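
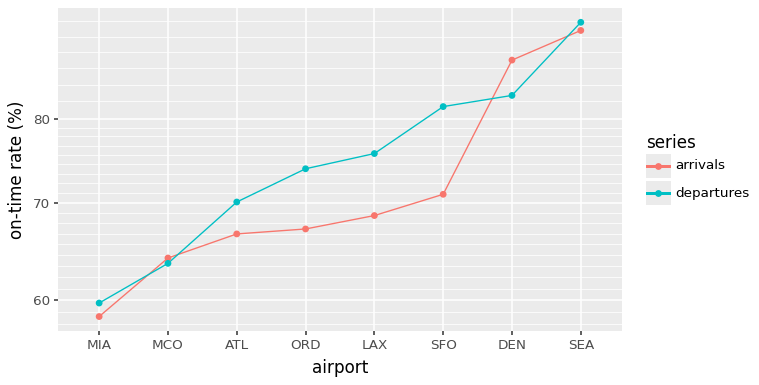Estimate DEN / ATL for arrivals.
≈ 1.38×

DEN ≈ 90, ATL ≈ 65; 90/65 ≈ 1.38.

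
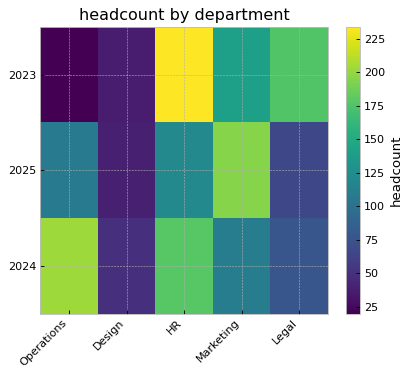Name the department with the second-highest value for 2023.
Top 3 for 2023: HR ≈ 240, Legal ≈ 180, Marketing ≈ 140.

Legal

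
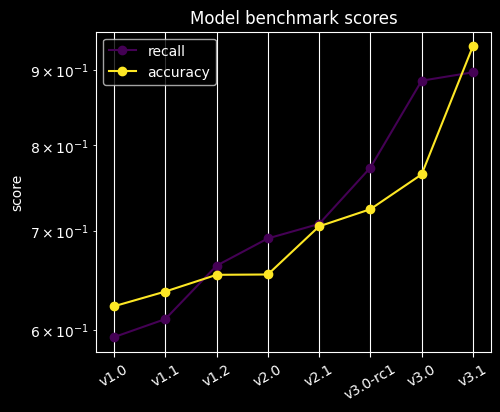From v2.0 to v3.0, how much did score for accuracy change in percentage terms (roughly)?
v2.0 ≈ 0.65, v3.0 ≈ 0.75; (0.75 − 0.65) / 0.65 ≈ +15.4%.

≈ +15.4%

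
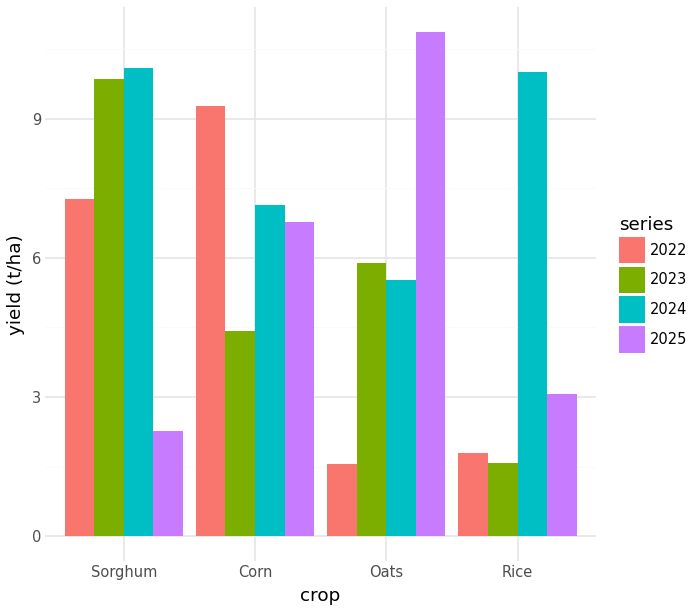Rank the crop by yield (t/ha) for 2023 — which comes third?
Corn

Top 4 for 2023: Sorghum ≈ 10, Oats ≈ 6, Corn ≈ 4, Rice ≈ 2.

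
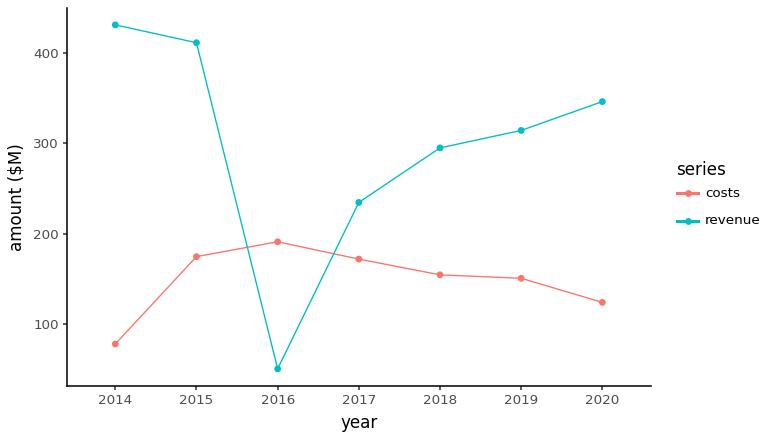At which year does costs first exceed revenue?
2015: costs ≈ 150 vs revenue ≈ 400 (not yet); 2016: costs ≈ 200 vs revenue ≈ 50 (first crossover).

2016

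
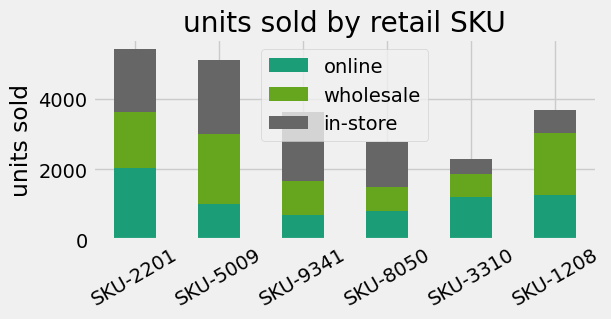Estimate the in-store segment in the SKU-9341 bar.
in-store top ≈ 3500, bottom ≈ 1500; segment ≈ 2000.

≈ 2000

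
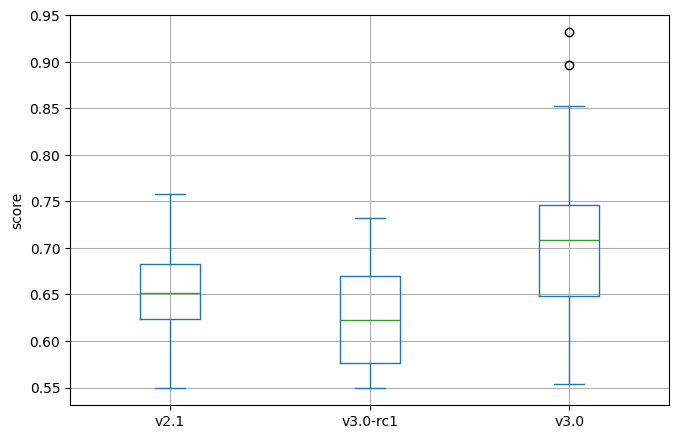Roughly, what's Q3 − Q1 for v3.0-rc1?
Q3 ≈ 0.67, Q1 ≈ 0.58; IQR ≈ 0.09.

≈ 0.09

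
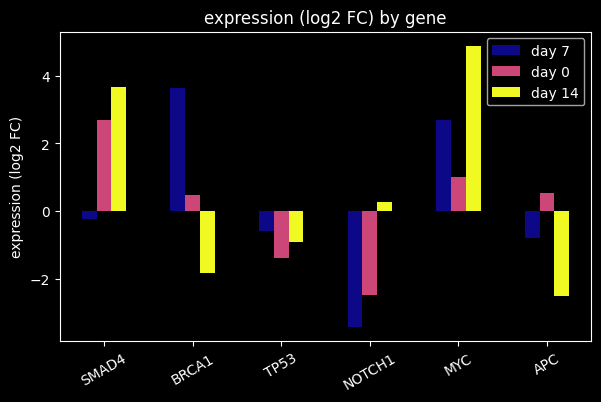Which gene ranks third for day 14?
NOTCH1

Top 4 for day 14: MYC ≈ 5, SMAD4 ≈ 4, NOTCH1 ≈ 0, TP53 ≈ -1.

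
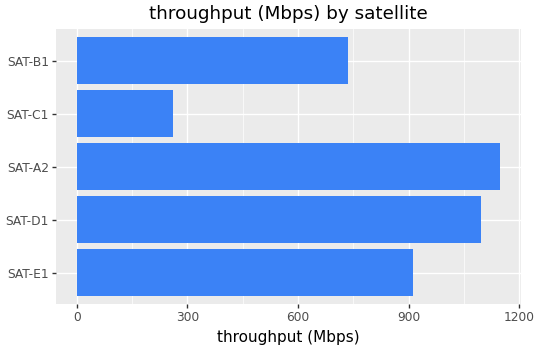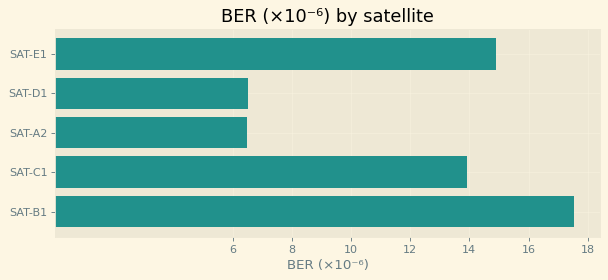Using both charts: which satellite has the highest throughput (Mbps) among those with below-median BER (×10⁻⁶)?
SAT-A2

Chart 2 median BER (×10⁻⁶) ≈ 14; below-median satellites: SAT-D1, SAT-A2. Among those, SAT-A2 has the highest throughput (Mbps) (≈ 1200).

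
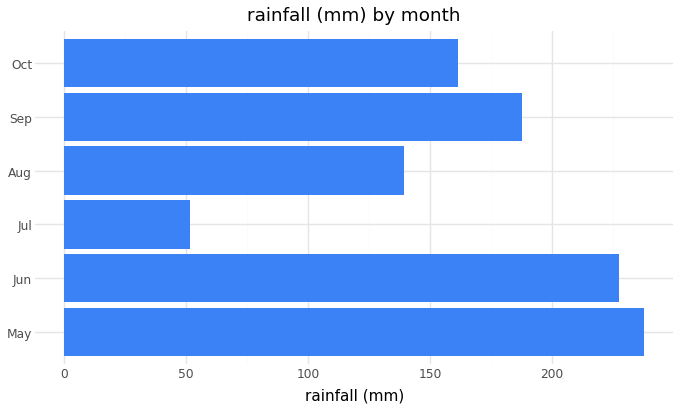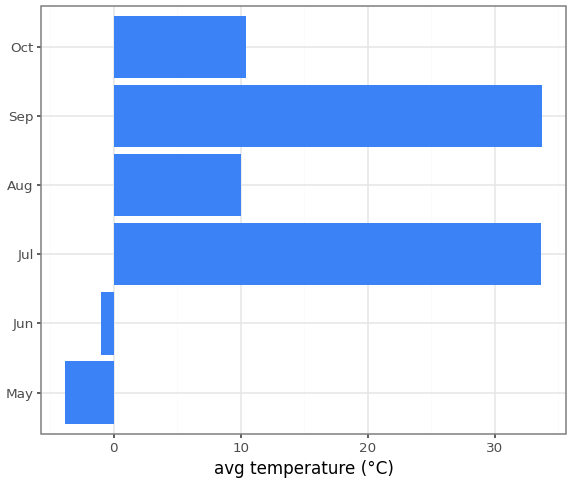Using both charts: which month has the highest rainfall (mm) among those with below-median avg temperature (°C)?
Chart 2 median avg temperature (°C) ≈ 10; below-median months: May, Jun, Aug. Among those, May has the highest rainfall (mm) (≈ 250).

May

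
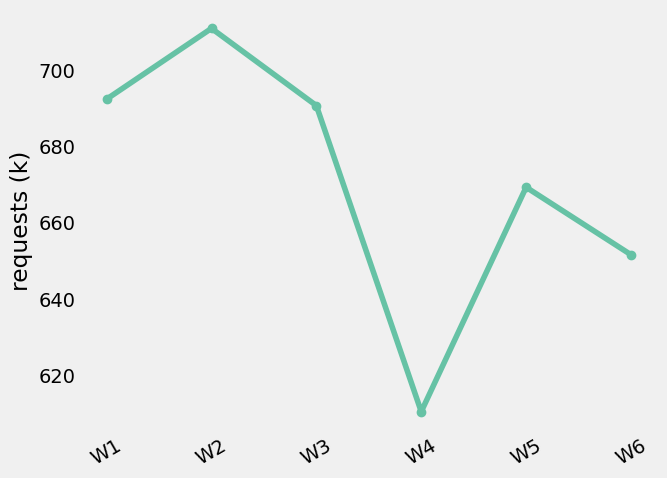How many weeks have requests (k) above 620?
Above 620: W1, W2, W3, W5, W6.

5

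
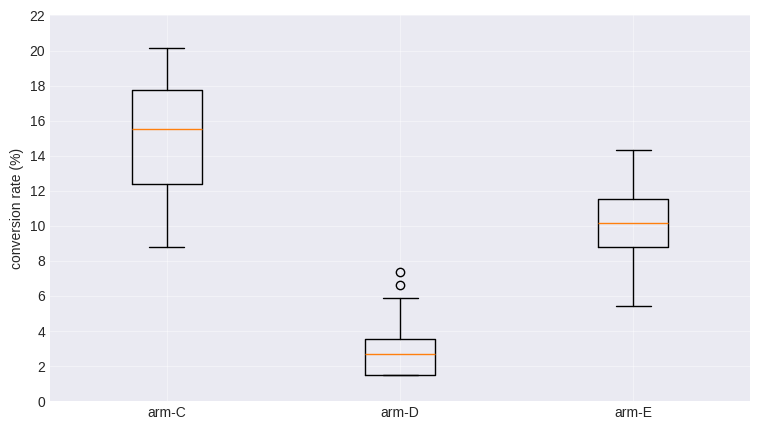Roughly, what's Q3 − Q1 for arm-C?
Q3 ≈ 18, Q1 ≈ 12; IQR ≈ 6.

≈ 6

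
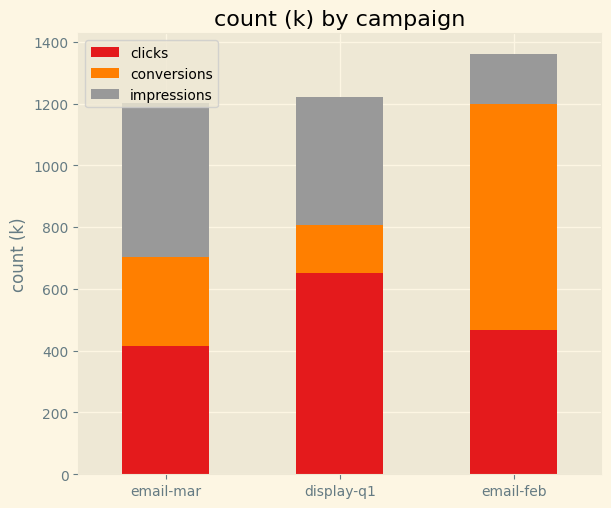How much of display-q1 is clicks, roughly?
≈ 600

clicks top ≈ 600, bottom ≈ 0; segment ≈ 600.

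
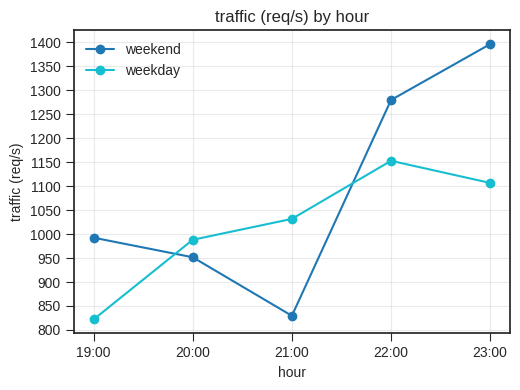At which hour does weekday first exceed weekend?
20:00

19:00: weekday ≈ 800 vs weekend ≈ 1000 (not yet); 20:00: weekday ≈ 1000 vs weekend ≈ 950 (first crossover).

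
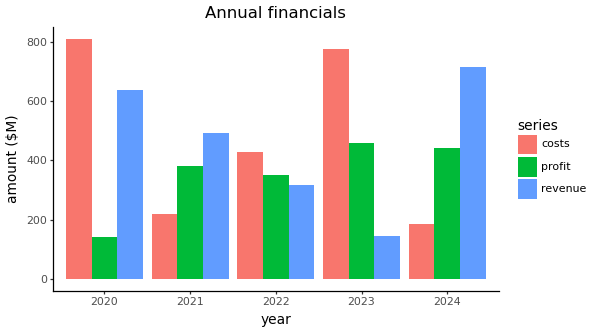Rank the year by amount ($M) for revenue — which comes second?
2020

Top 3 for revenue: 2024 ≈ 700, 2020 ≈ 600, 2021 ≈ 500.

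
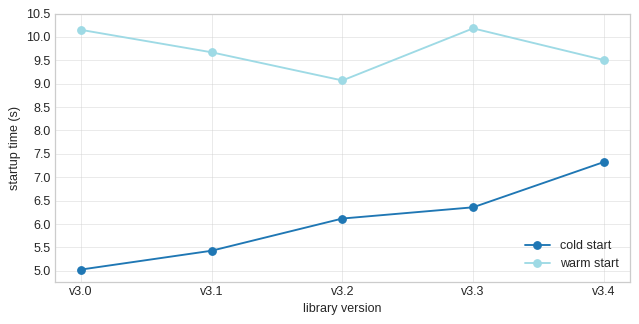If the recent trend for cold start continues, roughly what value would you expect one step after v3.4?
≈ 8.25

Last three: 6.0, 6.5, 7.5 → slope ≈ 0.75/step → next ≈ 8.25.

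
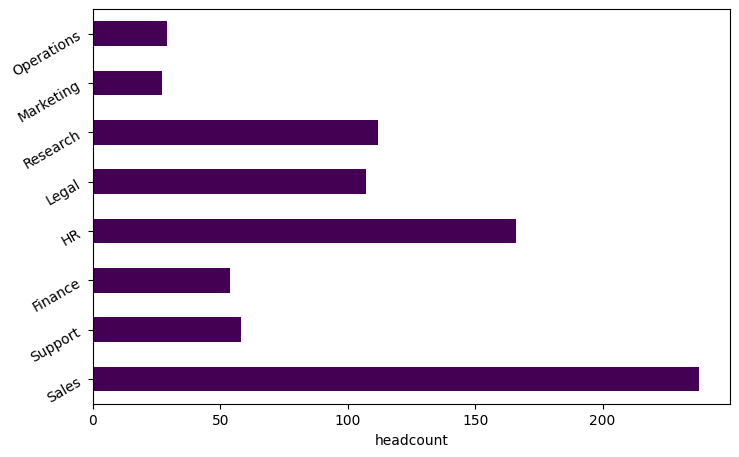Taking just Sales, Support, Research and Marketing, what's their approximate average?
(240 + 60 + 120 + 20) / 4 ≈ 110.

≈ 110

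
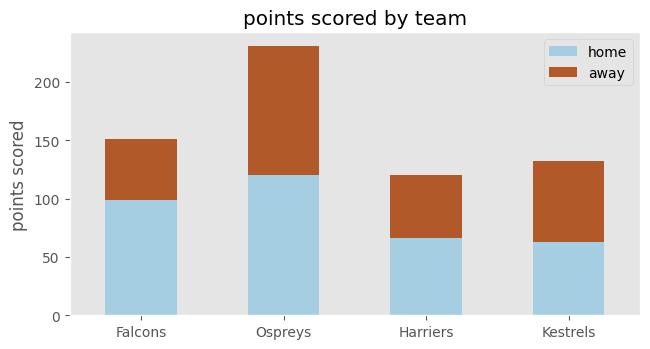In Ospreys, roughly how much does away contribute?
≈ 120

away top ≈ 240, bottom ≈ 120; segment ≈ 120.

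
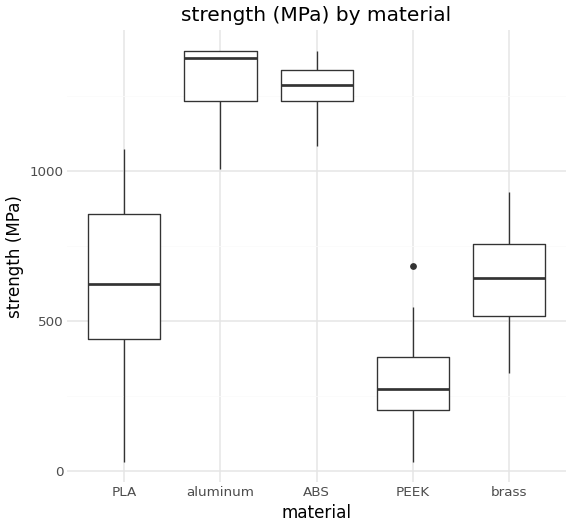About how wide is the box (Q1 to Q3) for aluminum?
≈ 200

Q3 ≈ 1400, Q1 ≈ 1200; IQR ≈ 200.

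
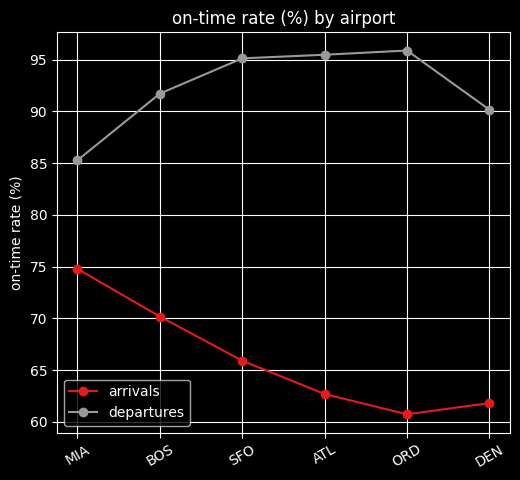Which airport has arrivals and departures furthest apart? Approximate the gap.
ORD: arrivals ≈ 60, departures ≈ 95 → gap ≈ 35. Next-largest (ATL) is only ≈ 30.

ORD, ≈ 35 %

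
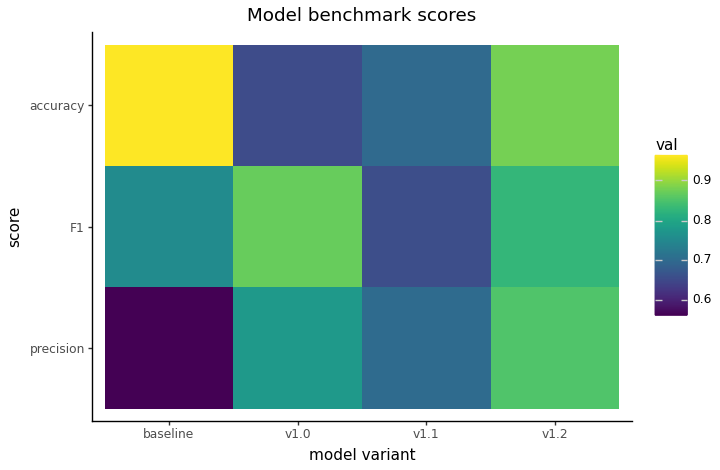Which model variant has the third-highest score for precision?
Top 4 for precision: v1.2 ≈ 0.85, v1.0 ≈ 0.80, v1.1 ≈ 0.70, baseline ≈ 0.55.

v1.1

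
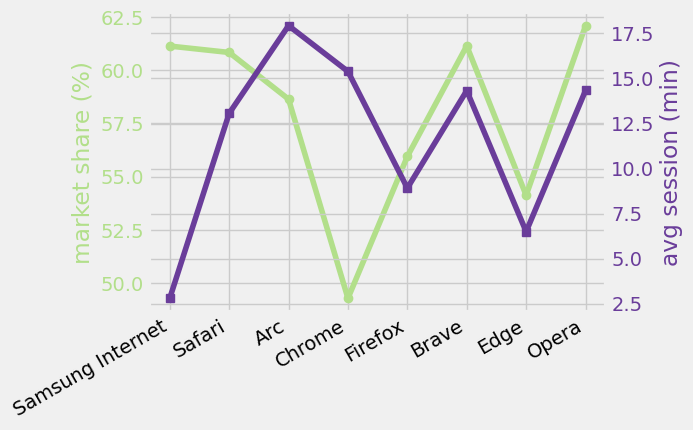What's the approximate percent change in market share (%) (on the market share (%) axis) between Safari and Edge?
≈ -10%

Safari ≈ 60, Edge ≈ 54; (54 − 60) / 60 ≈ -10%.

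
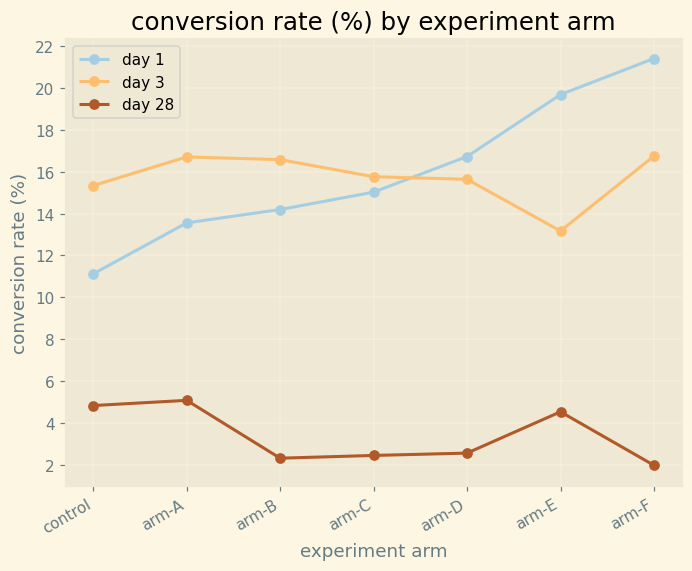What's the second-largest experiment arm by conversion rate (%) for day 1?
arm-E

Top 3 for day 1: arm-F ≈ 22, arm-E ≈ 20, arm-D ≈ 16.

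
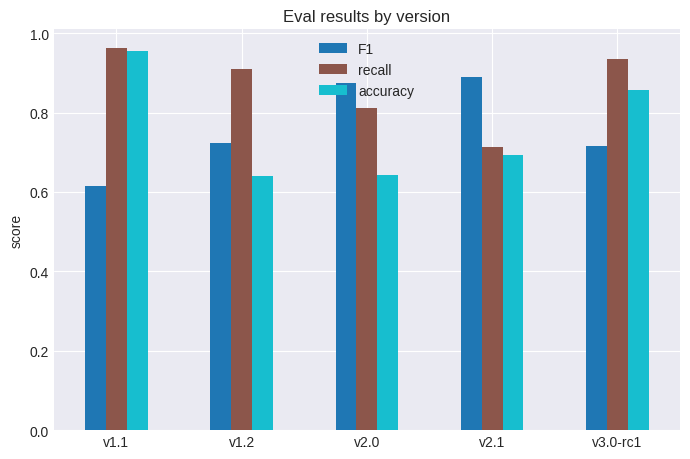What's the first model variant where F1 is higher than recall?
v2.0

v1.2: F1 ≈ 0.7 vs recall ≈ 0.9 (not yet); v2.0: F1 ≈ 0.9 vs recall ≈ 0.8 (first crossover).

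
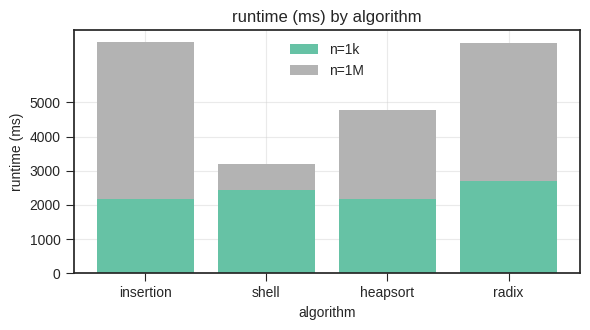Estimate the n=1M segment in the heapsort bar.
≈ 3000

n=1M top ≈ 5000, bottom ≈ 2000; segment ≈ 3000.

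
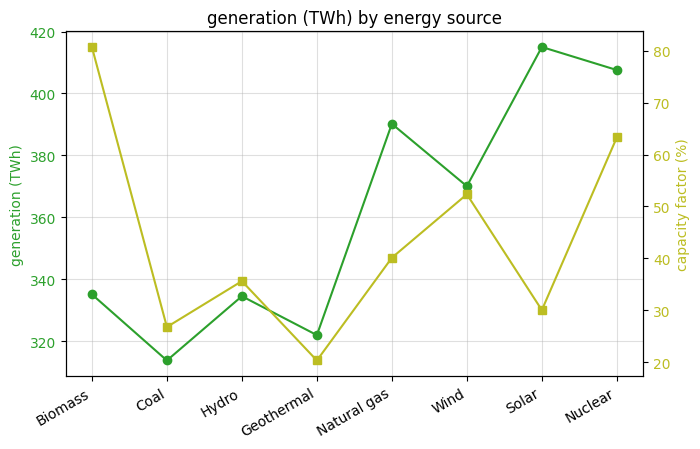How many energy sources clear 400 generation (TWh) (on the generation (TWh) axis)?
2

Above 400: Solar, Nuclear.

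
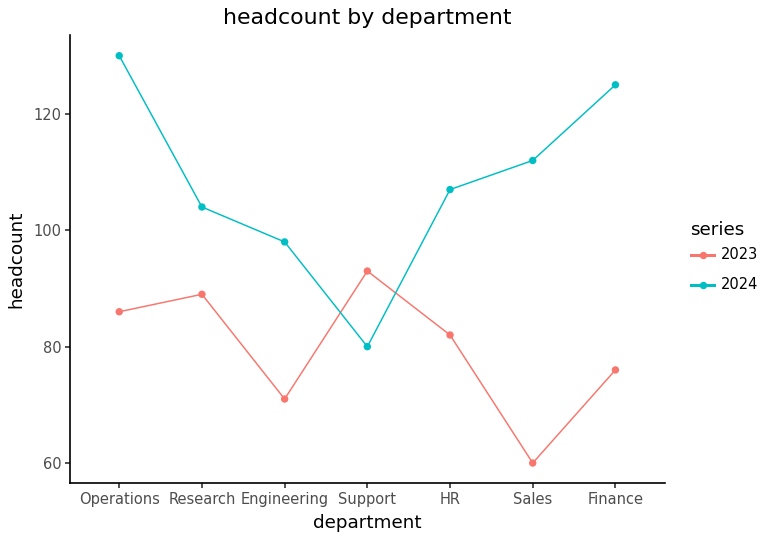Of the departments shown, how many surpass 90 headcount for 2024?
Above 90: Operations, Research, Engineering, HR, Sales, Finance.

6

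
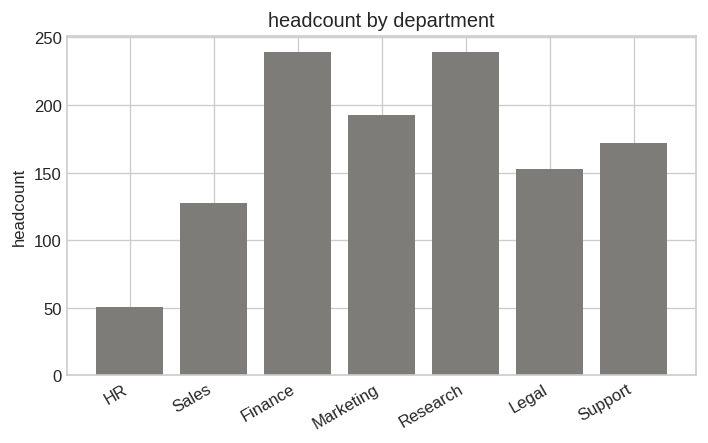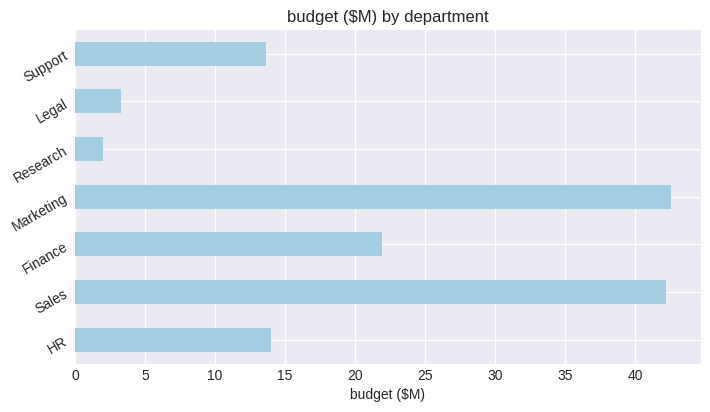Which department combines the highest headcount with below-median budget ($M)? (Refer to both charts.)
Research

Chart 2 median budget ($M) ≈ 15; below-median departments: Research, Legal, Support. Among those, Research has the highest headcount (≈ 250).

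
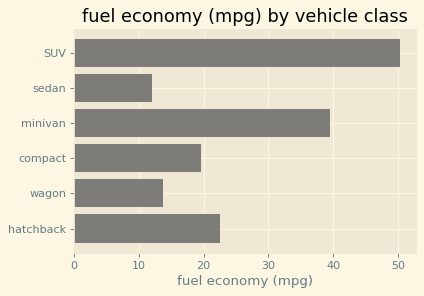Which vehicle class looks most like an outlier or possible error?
SUV

SUV ≈ 50; the rest sit between ≈ 10 and ≈ 40.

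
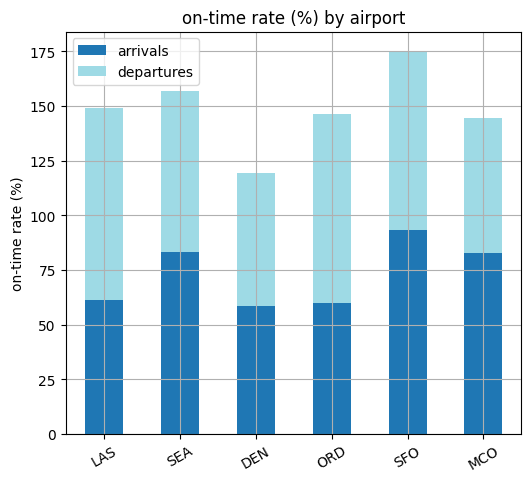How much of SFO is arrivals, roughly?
arrivals top ≈ 100, bottom ≈ 0; segment ≈ 100.

≈ 100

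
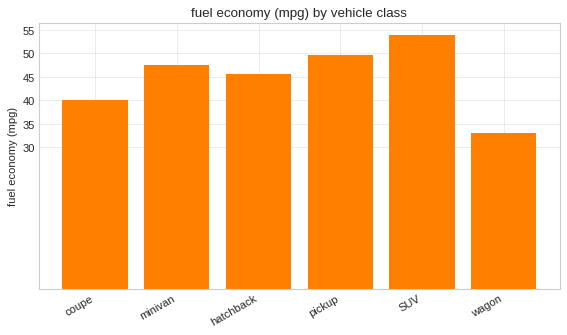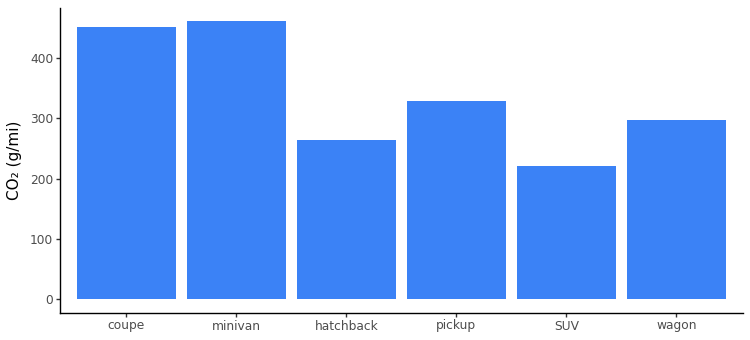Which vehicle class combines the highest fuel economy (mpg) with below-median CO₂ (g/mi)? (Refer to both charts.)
SUV

Chart 2 median CO₂ (g/mi) ≈ 300; below-median vehicle classes: hatchback, SUV, wagon. Among those, SUV has the highest fuel economy (mpg) (≈ 55).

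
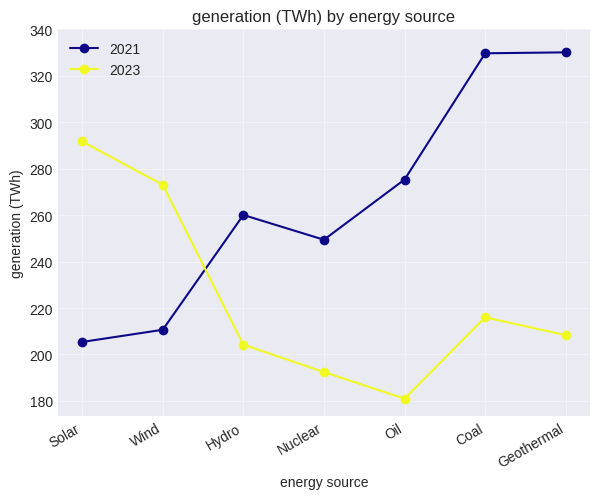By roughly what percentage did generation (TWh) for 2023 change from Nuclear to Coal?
≈ +10%

Nuclear ≈ 200, Coal ≈ 220; (220 − 200) / 200 ≈ +10%.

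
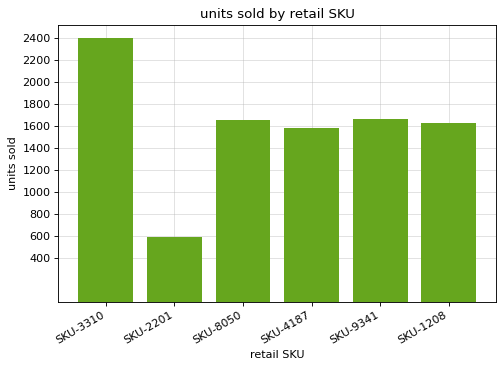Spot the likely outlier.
SKU-2201

SKU-2201 ≈ 600; the rest sit between ≈ 1600 and ≈ 2400.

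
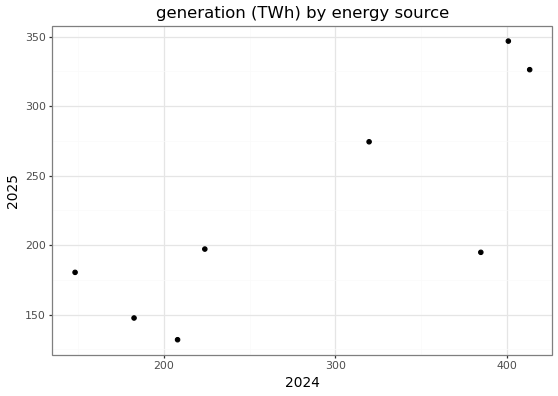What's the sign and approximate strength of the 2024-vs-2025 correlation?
positive, strong

Points are positively correlated; strong (|r| ≈ 0.8).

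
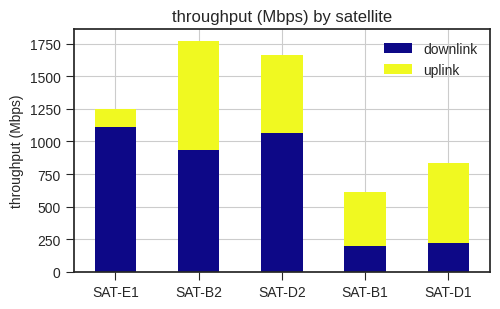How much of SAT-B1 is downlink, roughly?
downlink top ≈ 200, bottom ≈ 0; segment ≈ 200.

≈ 200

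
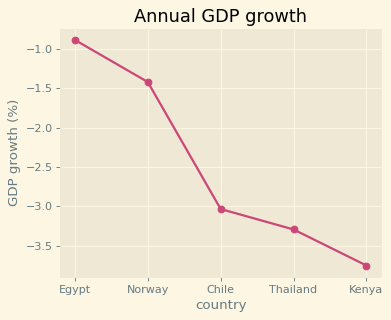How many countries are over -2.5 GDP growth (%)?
2

Above -2.5: Egypt, Norway.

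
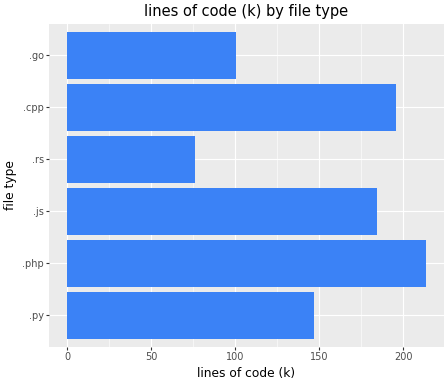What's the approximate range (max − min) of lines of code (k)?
≈ 140

Max .php ≈ 220, min .rs ≈ 80; range ≈ 140.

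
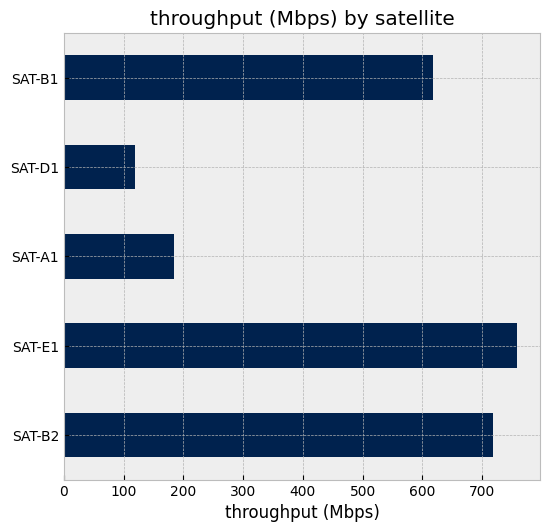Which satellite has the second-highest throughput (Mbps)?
Top 3: SAT-E1 ≈ 800, SAT-B2 ≈ 700, SAT-B1 ≈ 600.

SAT-B2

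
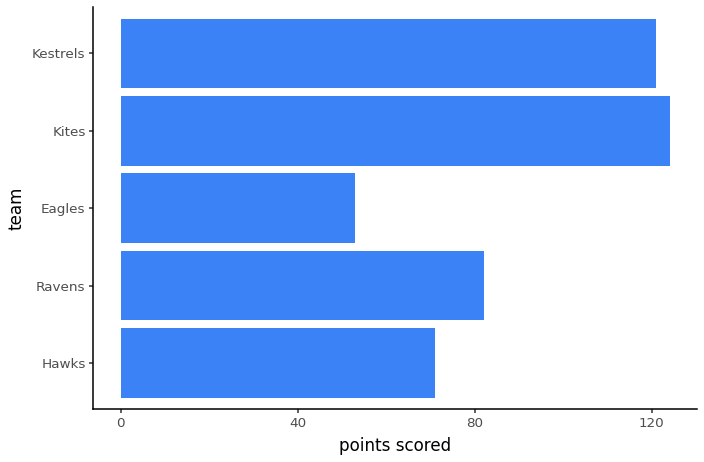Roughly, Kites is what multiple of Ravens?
≈ 1.5×

Kites ≈ 120, Ravens ≈ 80; 120/80 ≈ 1.5.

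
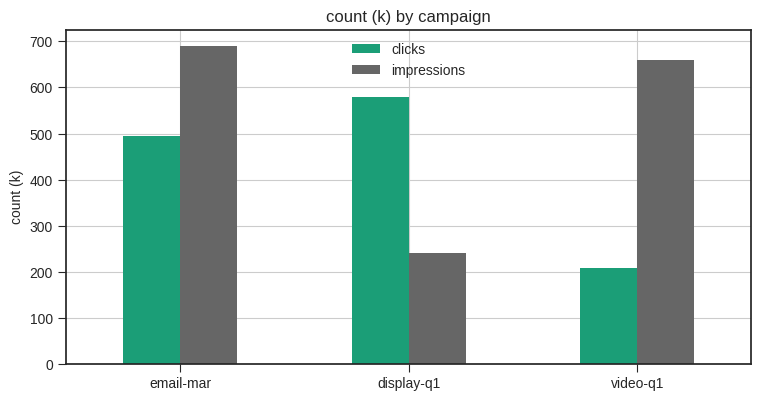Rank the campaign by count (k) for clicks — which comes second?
Top 3 for clicks: display-q1 ≈ 600, email-mar ≈ 500, video-q1 ≈ 200.

email-mar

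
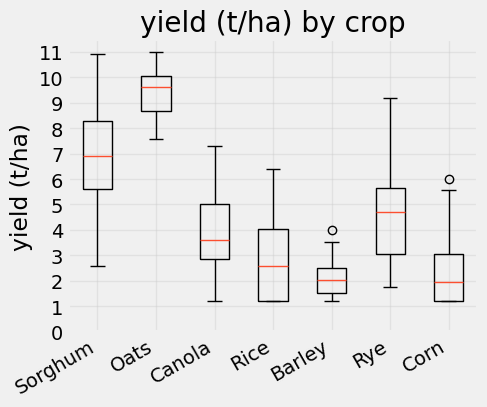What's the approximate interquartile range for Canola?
Q3 ≈ 5, Q1 ≈ 3; IQR ≈ 2.

≈ 2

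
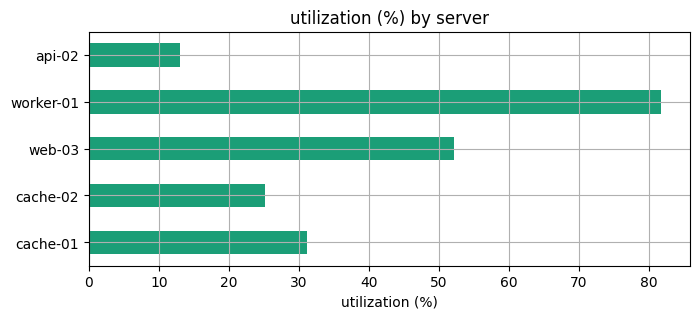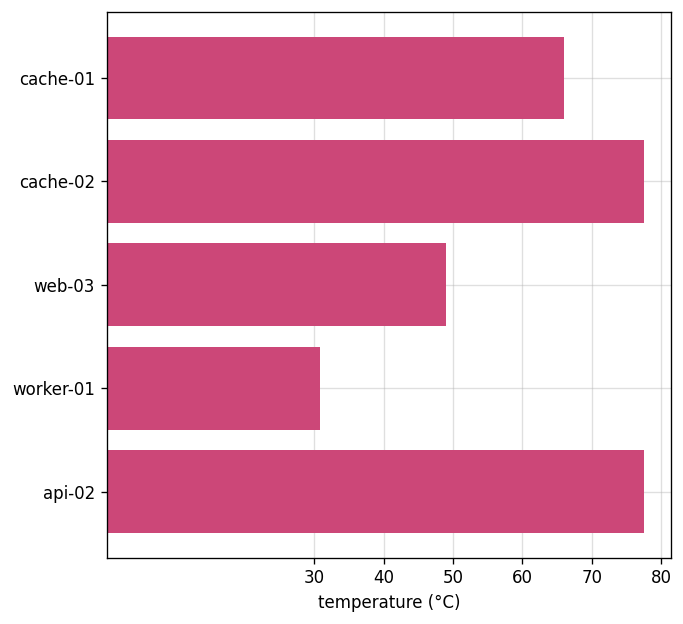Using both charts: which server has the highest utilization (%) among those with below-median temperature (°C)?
worker-01

Chart 2 median temperature (°C) ≈ 70; below-median servers: web-03, worker-01. Among those, worker-01 has the highest utilization (%) (≈ 80).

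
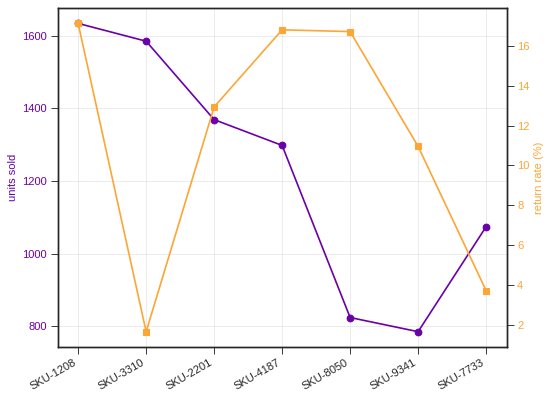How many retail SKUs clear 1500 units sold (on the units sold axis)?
Above 1500: SKU-1208, SKU-3310.

2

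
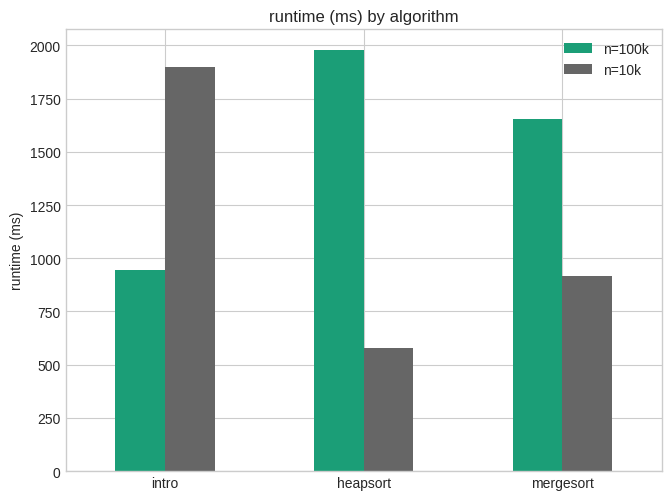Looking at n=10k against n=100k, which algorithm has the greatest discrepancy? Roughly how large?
heapsort: n=10k ≈ 600, n=100k ≈ 2000 → gap ≈ 1400. Next-largest (intro) is only ≈ 800.

heapsort, ≈ 1400 ms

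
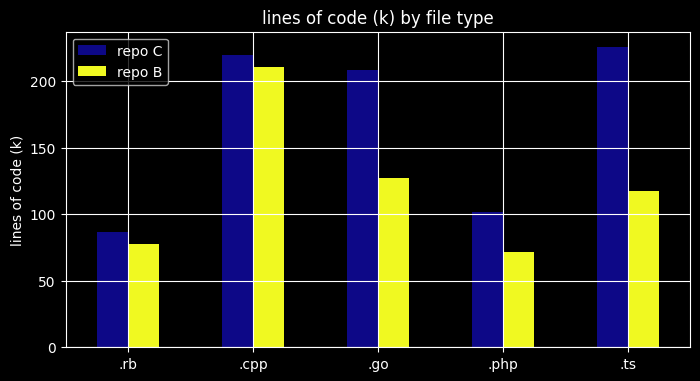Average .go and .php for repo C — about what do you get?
(200 + 100) / 2 ≈ 150.

≈ 150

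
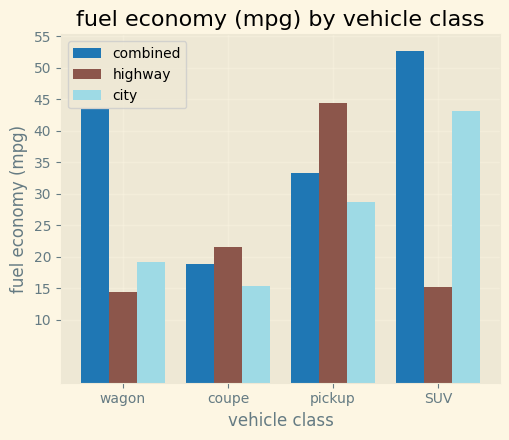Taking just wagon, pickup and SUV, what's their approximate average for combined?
(45 + 35 + 55) / 3 ≈ 45.

≈ 45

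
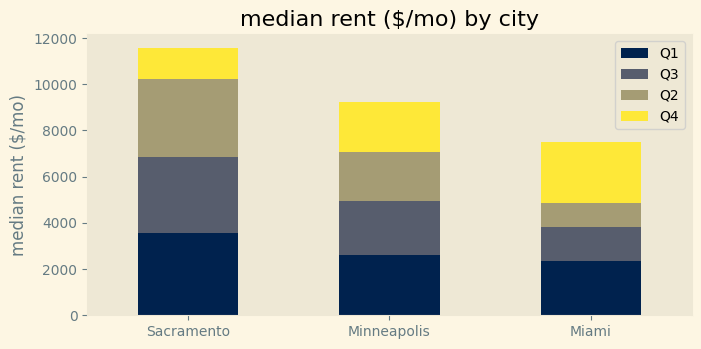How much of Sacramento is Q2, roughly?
≈ 3000

Q2 top ≈ 10000, bottom ≈ 7000; segment ≈ 3000.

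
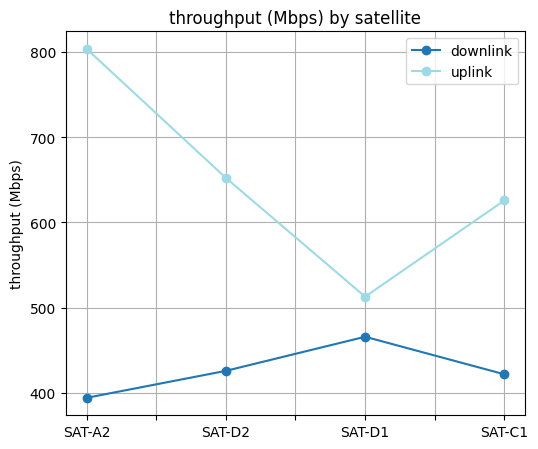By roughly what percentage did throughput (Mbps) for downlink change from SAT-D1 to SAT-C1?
≈ -11.1%

SAT-D1 ≈ 450, SAT-C1 ≈ 400; (400 − 450) / 450 ≈ -11.1%.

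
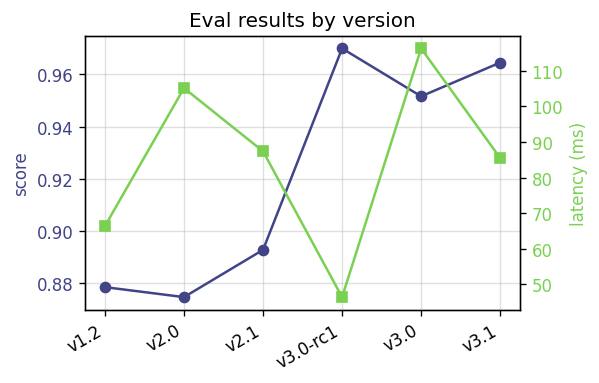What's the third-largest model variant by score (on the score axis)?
v3.0

Top 4 (on the score axis): v3.0-rc1 ≈ 0.97, v3.1 ≈ 0.96, v3.0 ≈ 0.95, v2.1 ≈ 0.89.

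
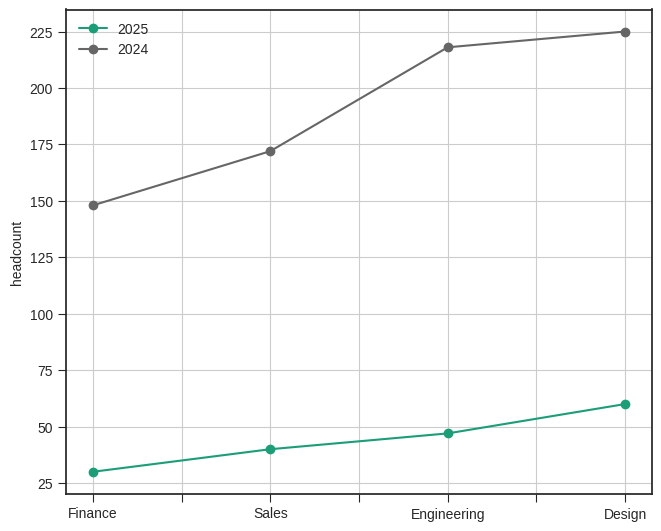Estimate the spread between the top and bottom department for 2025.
Max Design ≈ 60, min Finance ≈ 40; range ≈ 20.

≈ 20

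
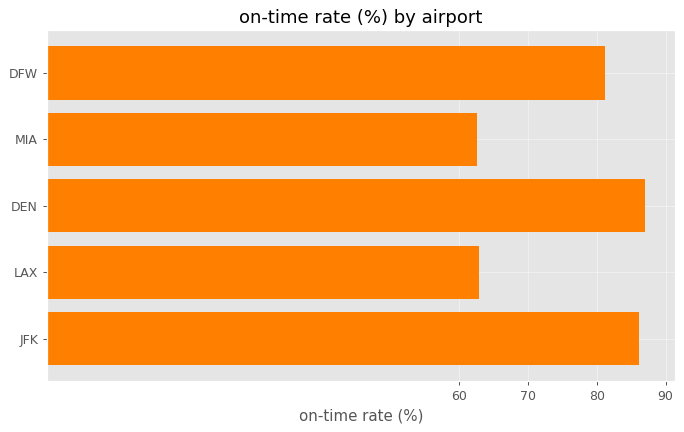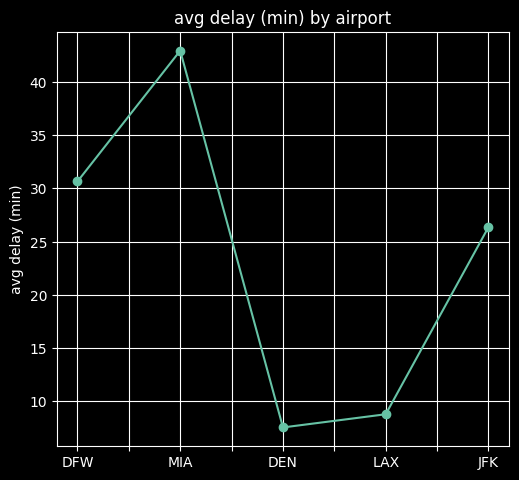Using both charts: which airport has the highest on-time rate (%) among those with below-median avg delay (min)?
Chart 2 median avg delay (min) ≈ 25; below-median airports: DEN, LAX. Among those, DEN has the highest on-time rate (%) (≈ 90).

DEN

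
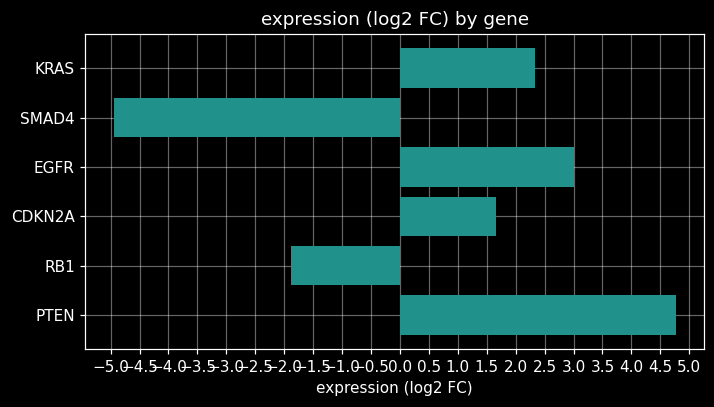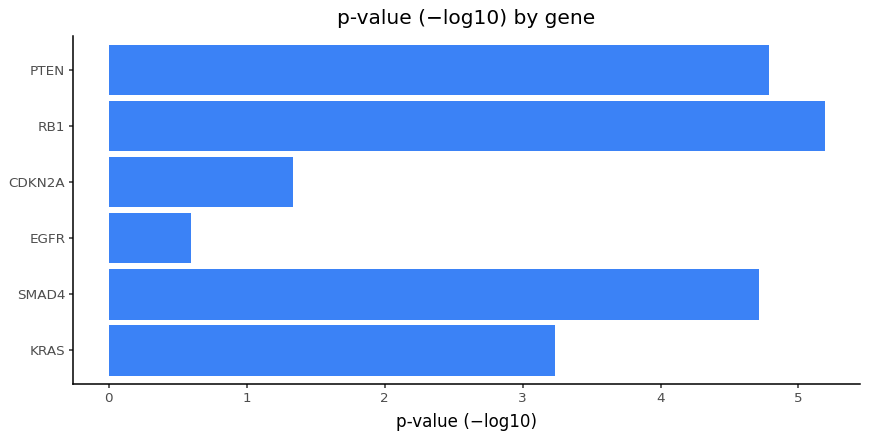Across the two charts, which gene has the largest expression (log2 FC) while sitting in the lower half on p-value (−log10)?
Chart 2 median p-value (−log10) ≈ 4; below-median genes: KRAS, EGFR, CDKN2A. Among those, EGFR has the highest expression (log2 FC) (≈ 3).

EGFR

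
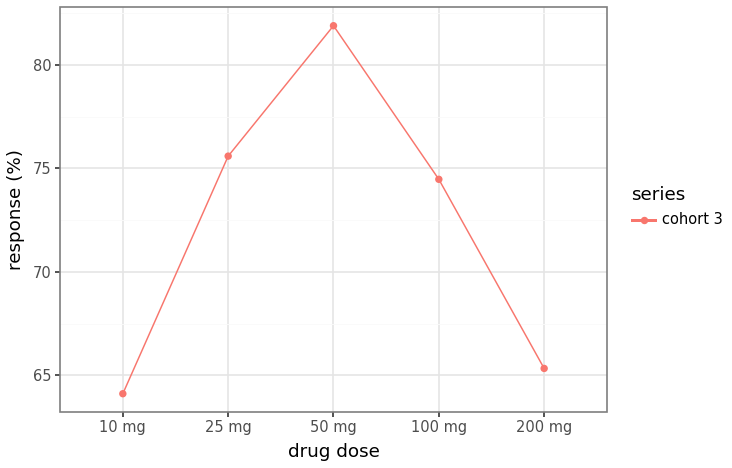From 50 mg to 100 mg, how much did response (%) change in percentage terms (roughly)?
50 mg ≈ 82, 100 mg ≈ 74; (74 − 82) / 82 ≈ -9.8%.

≈ -9.8%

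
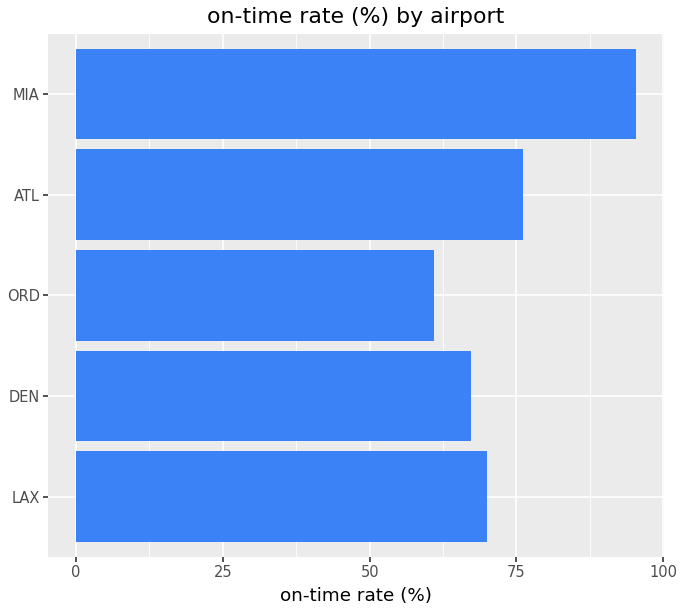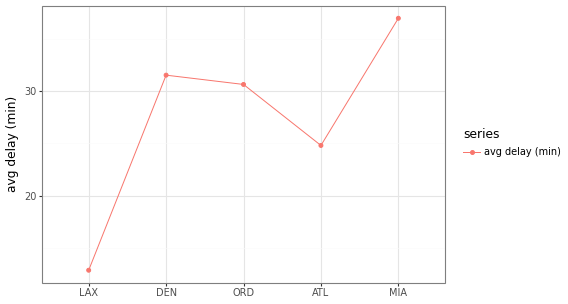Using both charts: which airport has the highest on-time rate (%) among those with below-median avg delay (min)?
Chart 2 median avg delay (min) ≈ 30; below-median airports: LAX, ATL. Among those, ATL has the highest on-time rate (%) (≈ 80).

ATL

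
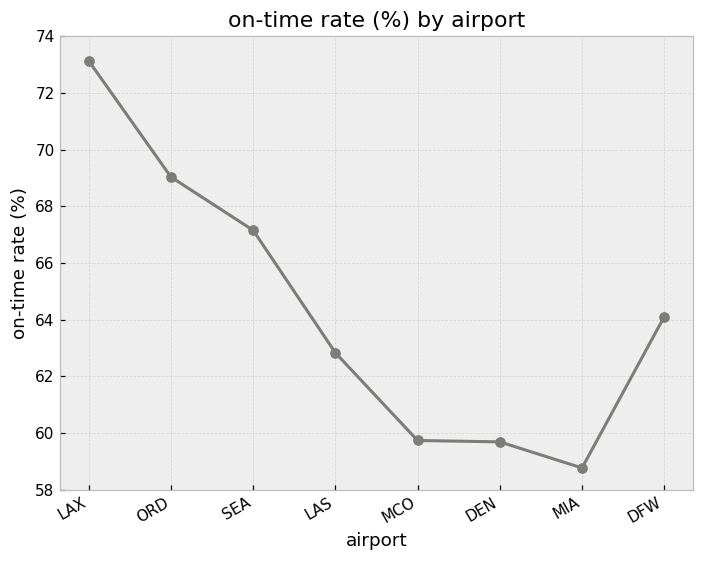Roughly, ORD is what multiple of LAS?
≈ 1.13×

ORD ≈ 70, LAS ≈ 62; 70/62 ≈ 1.13.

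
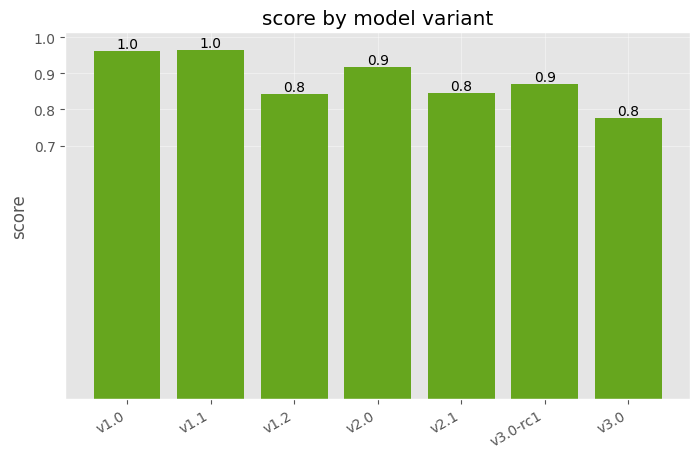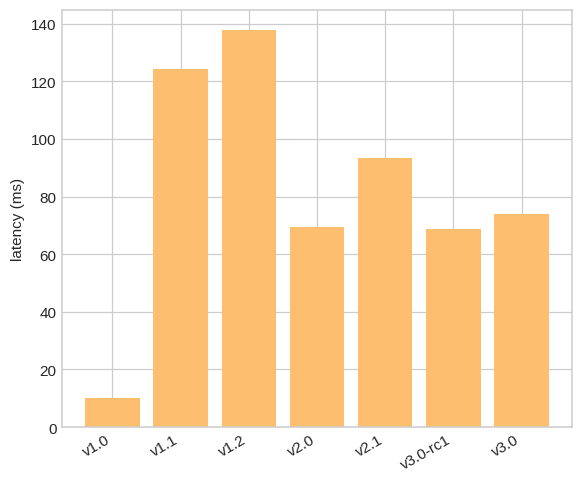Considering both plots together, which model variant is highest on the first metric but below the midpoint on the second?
Chart 2 median latency (ms) ≈ 80; below-median model variants: v1.0, v2.0, v3.0-rc1. Among those, v1.0 has the highest score (≈ 1).

v1.0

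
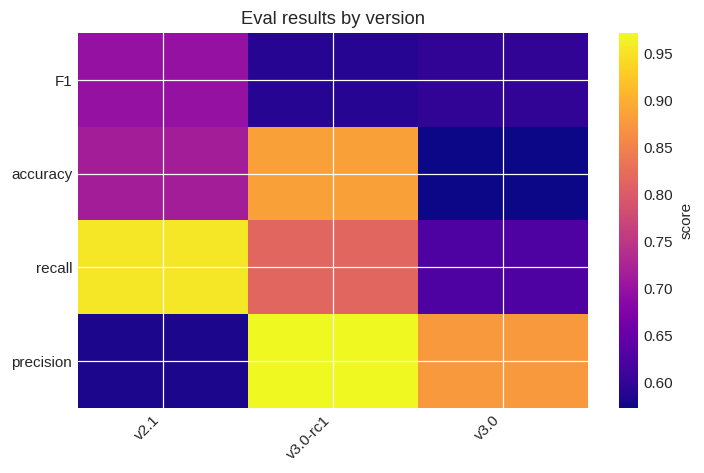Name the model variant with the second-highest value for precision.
v3.0

Top 3 for precision: v3.0-rc1 ≈ 0.95, v3.0 ≈ 0.90, v2.1 ≈ 0.60.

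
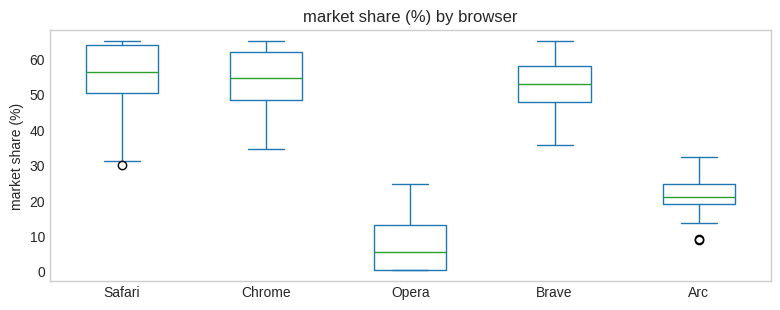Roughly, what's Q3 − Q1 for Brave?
Q3 ≈ 60, Q1 ≈ 50; IQR ≈ 10.

≈ 10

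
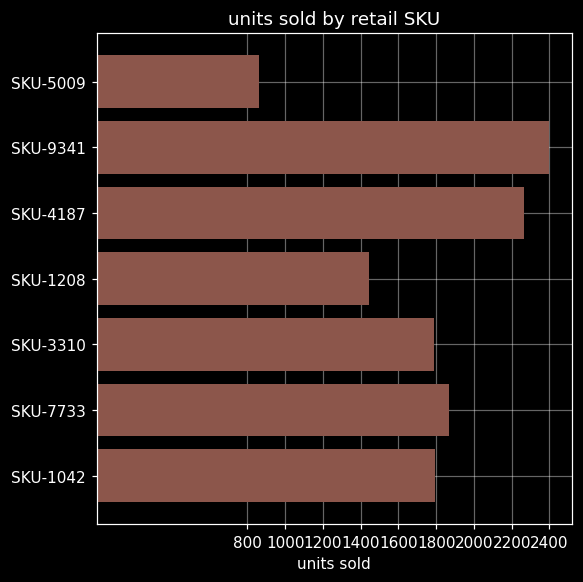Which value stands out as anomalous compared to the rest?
SKU-5009

SKU-5009 ≈ 800; the rest sit between ≈ 1400 and ≈ 2400.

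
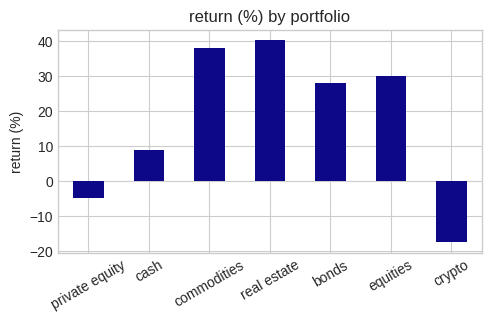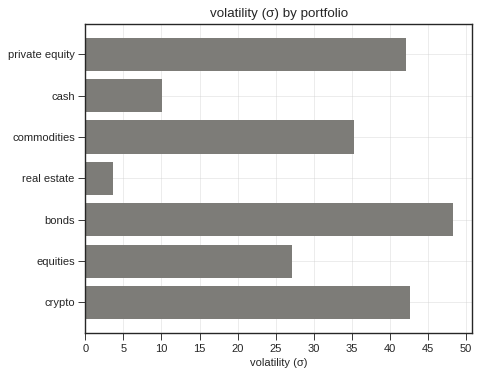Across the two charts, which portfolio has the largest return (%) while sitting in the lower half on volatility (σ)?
real estate

Chart 2 median volatility (σ) ≈ 35; below-median portfolios: cash, real estate, equities. Among those, real estate has the highest return (%) (≈ 40).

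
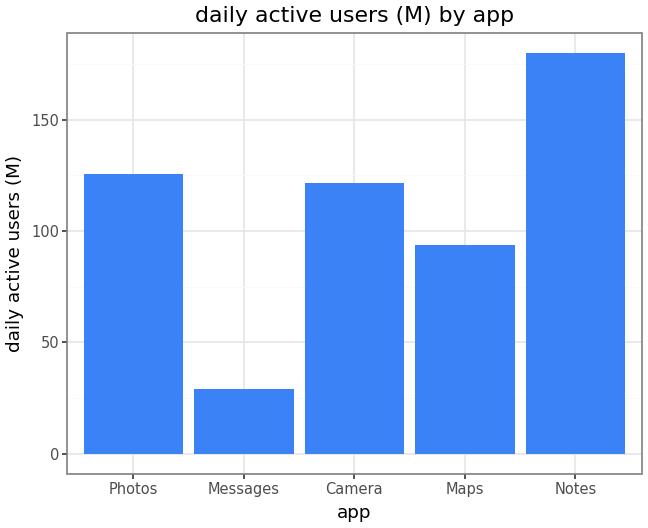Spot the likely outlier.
Messages ≈ 20; the rest sit between ≈ 100 and ≈ 180.

Messages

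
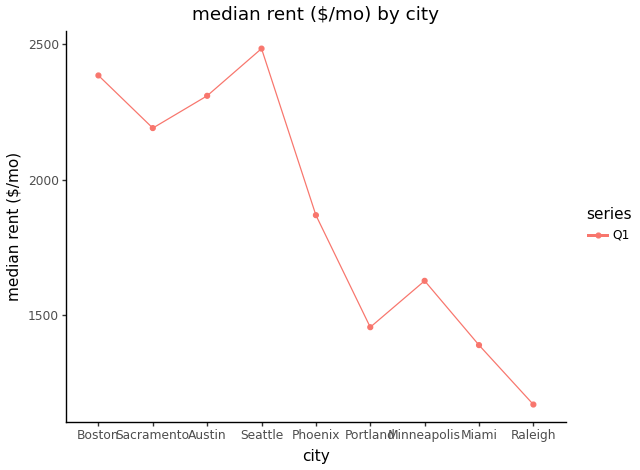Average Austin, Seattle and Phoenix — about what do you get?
≈ 2200

(2400 + 2400 + 1800) / 3 ≈ 2200.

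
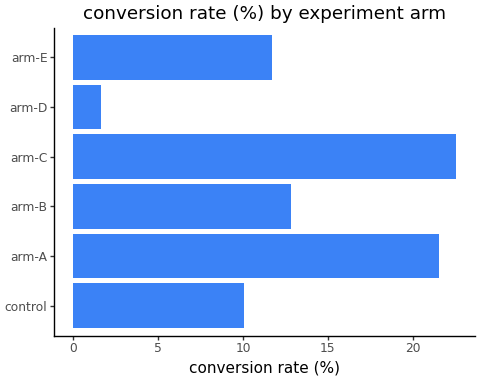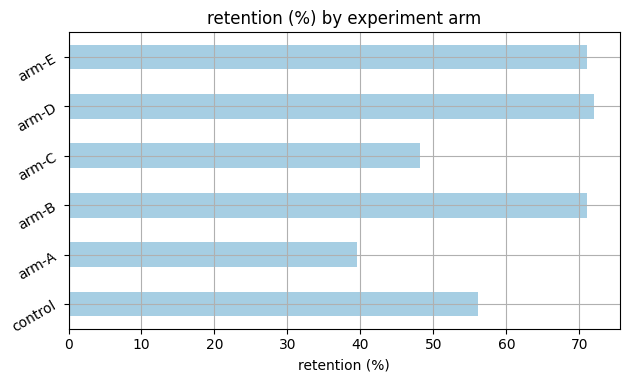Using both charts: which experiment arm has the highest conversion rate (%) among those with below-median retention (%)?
arm-C

Chart 2 median retention (%) ≈ 60; below-median experiment arms: control, arm-A, arm-C. Among those, arm-C has the highest conversion rate (%) (≈ 25).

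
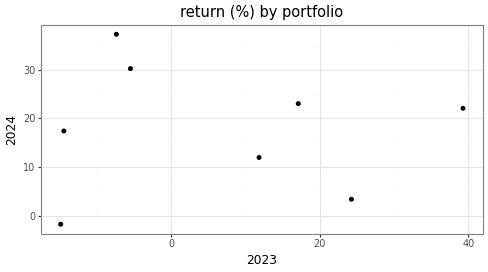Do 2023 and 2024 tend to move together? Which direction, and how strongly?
no clear correlation

Points are roughly uncorrelated; weak (|r| ≈ 0.0).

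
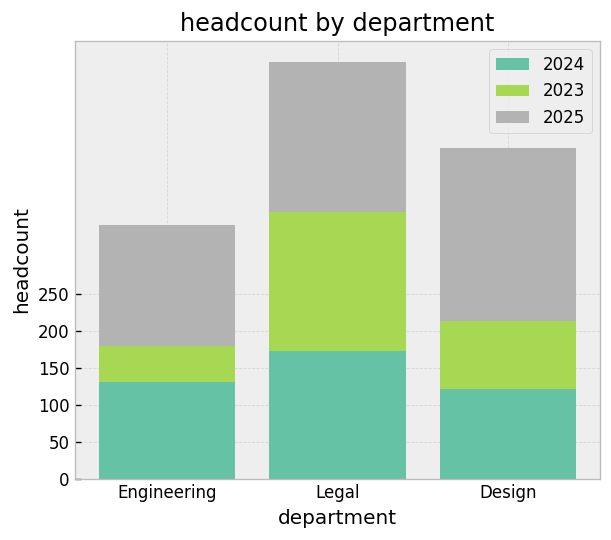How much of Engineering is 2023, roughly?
2023 top ≈ 200, bottom ≈ 150; segment ≈ 50.

≈ 50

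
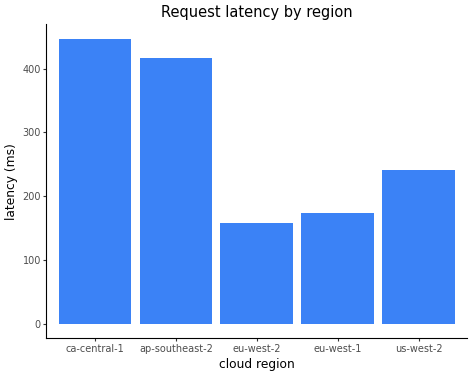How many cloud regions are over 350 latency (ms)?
2

Above 350: ca-central-1, ap-southeast-2.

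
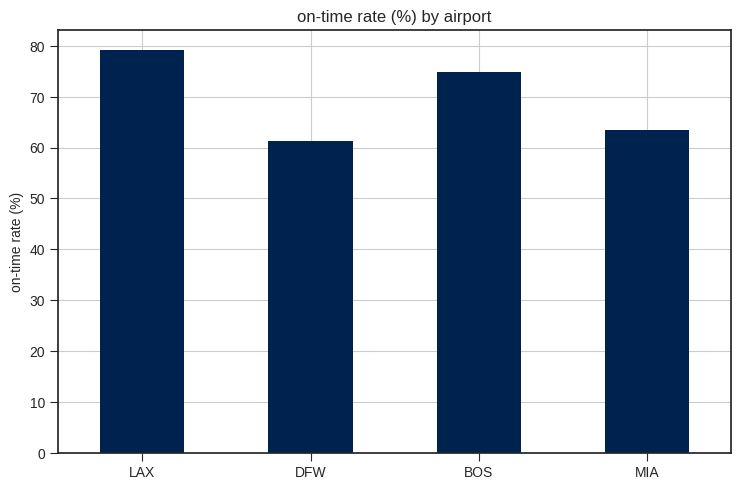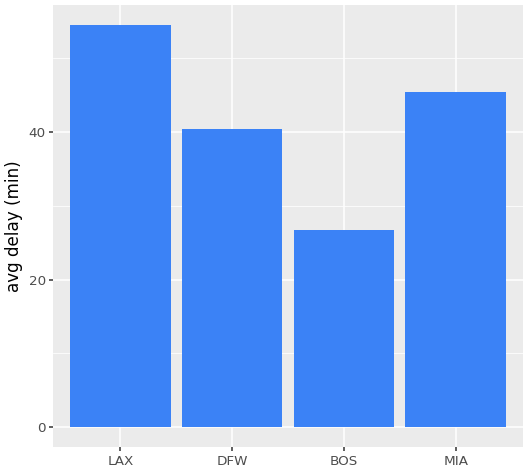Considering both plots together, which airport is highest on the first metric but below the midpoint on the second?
BOS

Chart 2 median avg delay (min) ≈ 45; below-median airports: DFW, BOS. Among those, BOS has the highest on-time rate (%) (≈ 70).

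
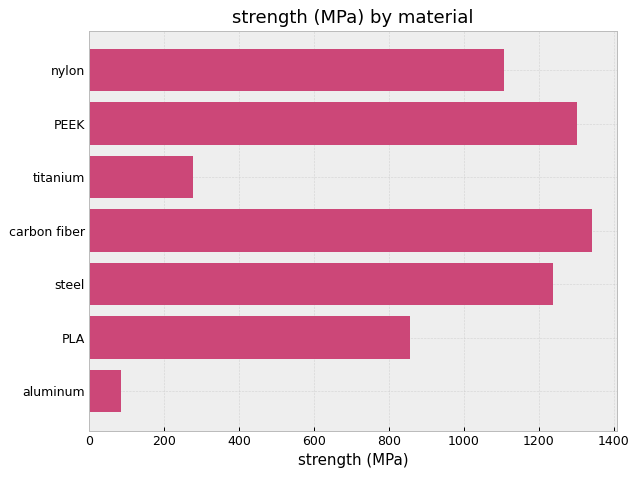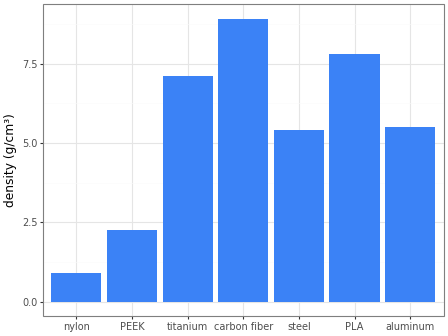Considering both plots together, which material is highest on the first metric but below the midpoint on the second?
PEEK

Chart 2 median density (g/cm³) ≈ 6; below-median materials: nylon, PEEK, steel. Among those, PEEK has the highest strength (MPa) (≈ 1400).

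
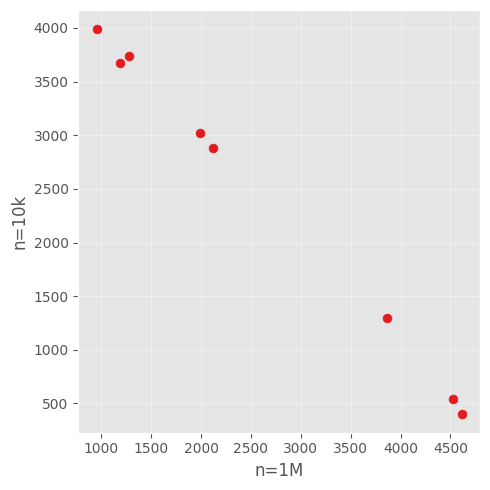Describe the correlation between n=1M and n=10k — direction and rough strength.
negative, strong

Points are negatively correlated; strong (|r| ≈ 1.0).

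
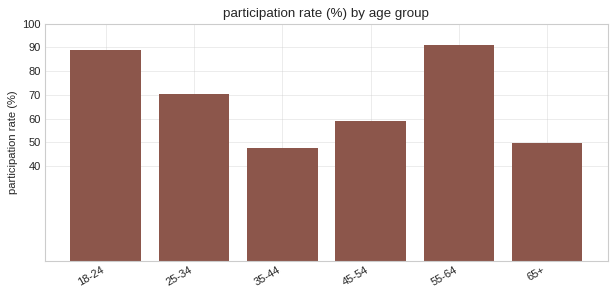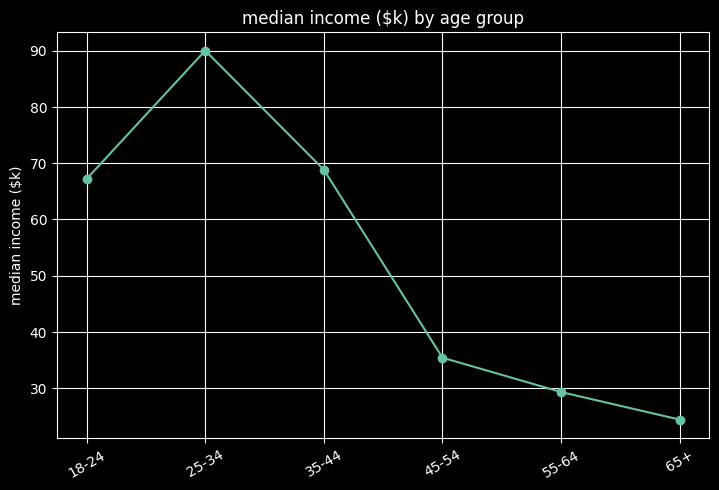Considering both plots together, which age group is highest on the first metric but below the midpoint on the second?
Chart 2 median median income ($k) ≈ 50; below-median age groups: 45-54, 55-64, 65+. Among those, 55-64 has the highest participation rate (%) (≈ 90).

55-64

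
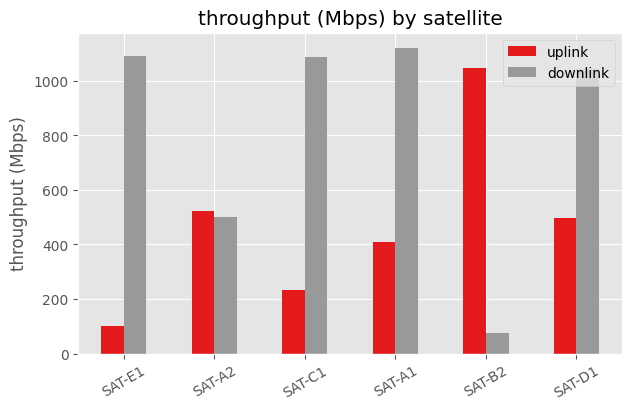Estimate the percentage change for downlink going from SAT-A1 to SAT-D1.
≈ -9.1%

SAT-A1 ≈ 1100, SAT-D1 ≈ 1000; (1000 − 1100) / 1100 ≈ -9.1%.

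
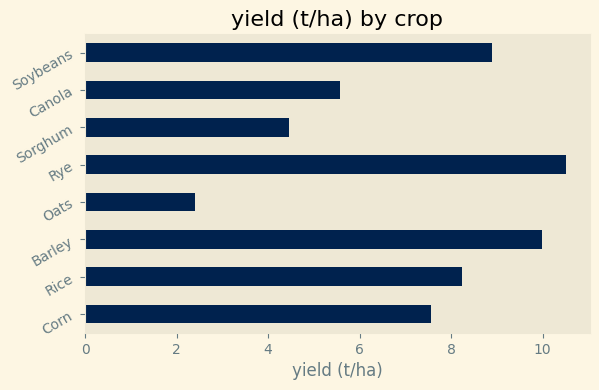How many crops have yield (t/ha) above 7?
5

Above 7: Corn, Rice, Barley, Rye, Soybeans.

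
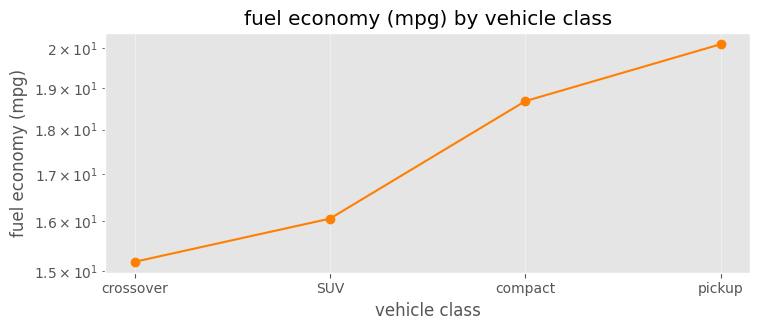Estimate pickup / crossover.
pickup ≈ 20.0, crossover ≈ 15.0; 20.0/15.0 ≈ 1.33.

≈ 1.33×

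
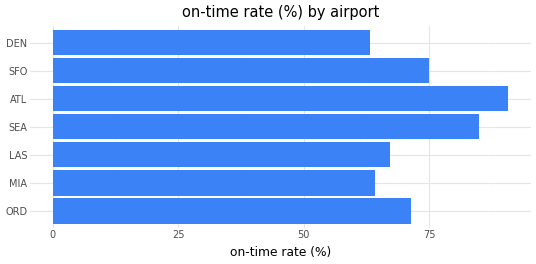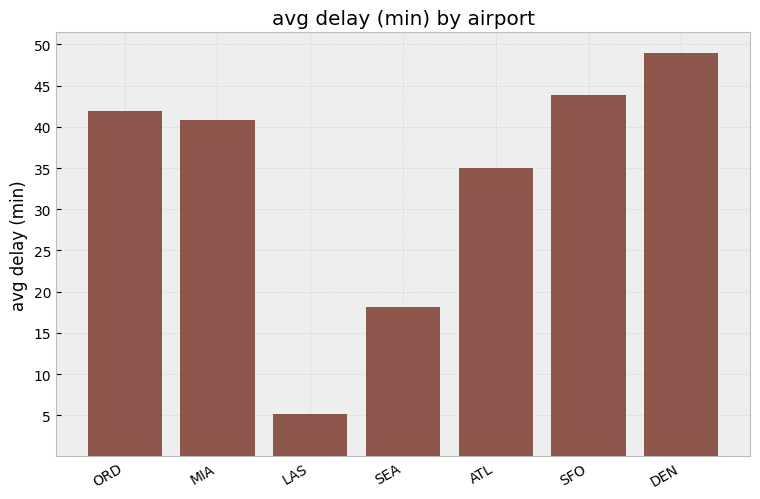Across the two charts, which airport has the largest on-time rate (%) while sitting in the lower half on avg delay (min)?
ATL

Chart 2 median avg delay (min) ≈ 40; below-median airports: LAS, SEA, ATL. Among those, ATL has the highest on-time rate (%) (≈ 90).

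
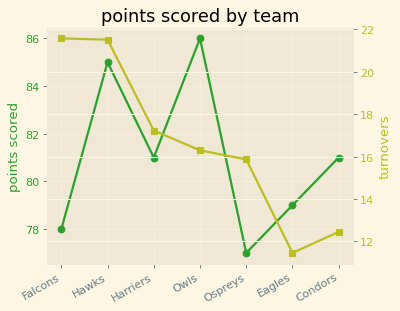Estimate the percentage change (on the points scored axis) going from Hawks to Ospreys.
≈ -9.4%

Hawks ≈ 85, Ospreys ≈ 77; (77 − 85) / 85 ≈ -9.4%.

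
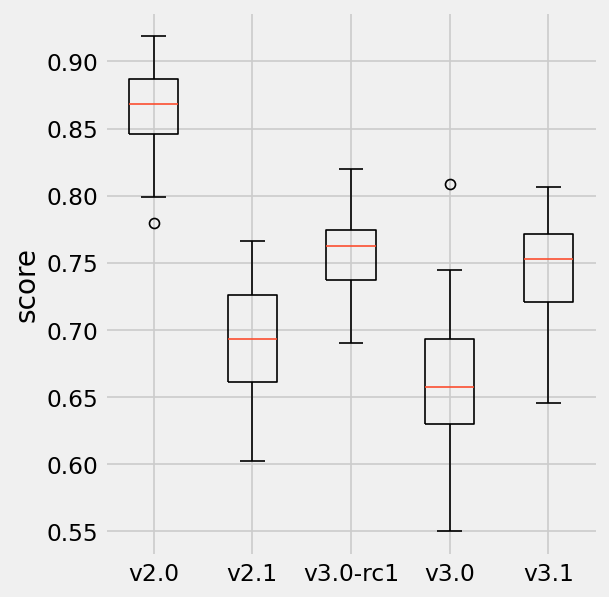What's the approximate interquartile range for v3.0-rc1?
≈ 0.04

Q3 ≈ 0.78, Q1 ≈ 0.74; IQR ≈ 0.04.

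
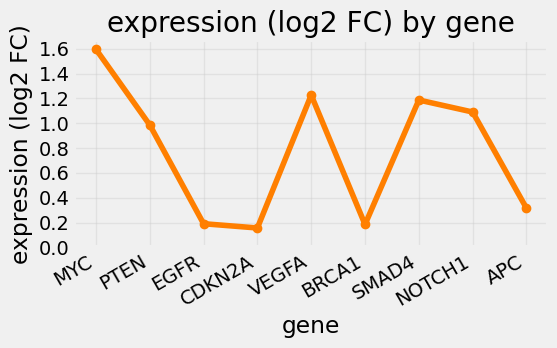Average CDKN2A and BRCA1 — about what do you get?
(0.2 + 0.2) / 2 ≈ 0.2.

≈ 0.2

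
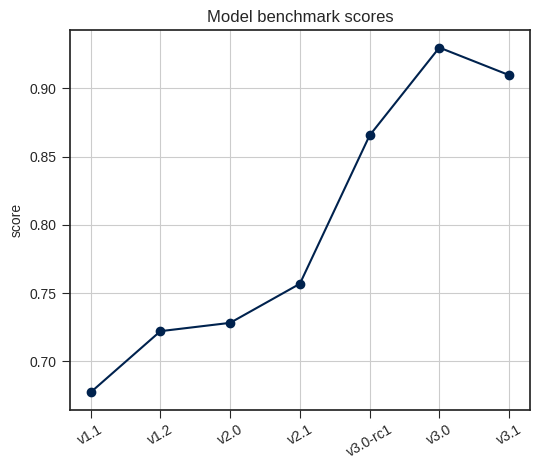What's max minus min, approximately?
≈ 0.25

Max v3.0 ≈ 0.95, min v1.1 ≈ 0.70; range ≈ 0.25.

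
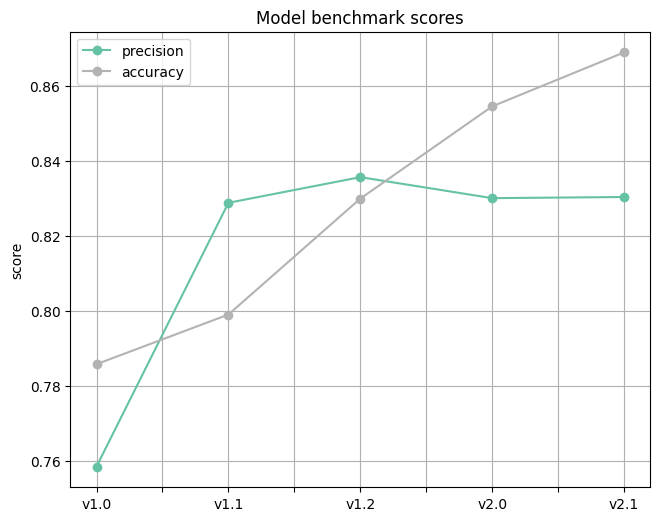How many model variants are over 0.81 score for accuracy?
3

Above 0.81: v1.2, v2.0, v2.1.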